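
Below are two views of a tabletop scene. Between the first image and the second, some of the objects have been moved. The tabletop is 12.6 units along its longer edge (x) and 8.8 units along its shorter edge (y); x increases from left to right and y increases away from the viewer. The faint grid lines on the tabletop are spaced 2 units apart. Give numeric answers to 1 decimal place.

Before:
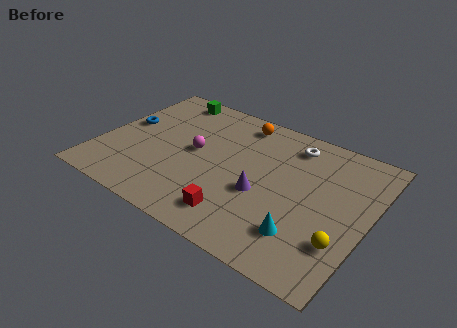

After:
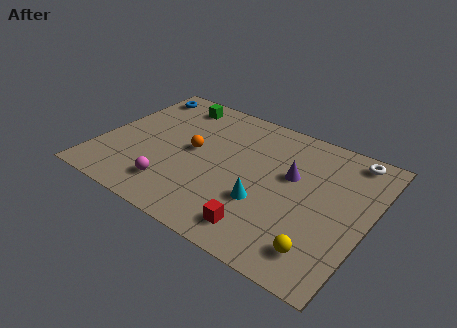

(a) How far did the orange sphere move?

3.4

From (6.0, 7.6) to (4.3, 4.6), the orange sphere covered √(1.7² + 3.0²) ≈ 3.4 units.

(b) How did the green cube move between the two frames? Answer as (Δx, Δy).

(0.4, -0.3)

From the two frames, the green cube sits at roughly (2.4, 7.8) before and (2.8, 7.5) after.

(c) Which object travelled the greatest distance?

the orange sphere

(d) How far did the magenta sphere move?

2.8

From (4.4, 4.6) to (3.9, 1.8), the magenta sphere covered √(0.5² + 2.8²) ≈ 2.8 units.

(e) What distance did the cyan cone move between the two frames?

2.2

From (10.0, 2.1) to (8.0, 3.0), the cyan cone covered √(2.0² + 0.9²) ≈ 2.2 units.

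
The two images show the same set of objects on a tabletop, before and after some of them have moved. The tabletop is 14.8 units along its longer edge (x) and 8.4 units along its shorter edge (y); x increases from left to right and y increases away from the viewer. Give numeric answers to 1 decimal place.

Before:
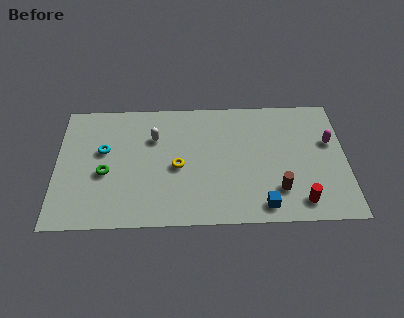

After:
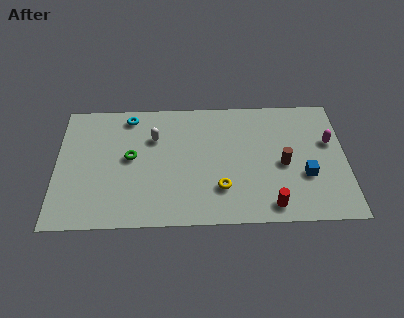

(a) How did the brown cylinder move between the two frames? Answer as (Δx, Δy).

(0.3, 1.7)

The brown cylinder started near (11.3, 2.1) and ended near (11.6, 3.8).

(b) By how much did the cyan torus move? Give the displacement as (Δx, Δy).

(1.3, 2.3)

The cyan torus started near (2.4, 5.0) and ended near (3.7, 7.3).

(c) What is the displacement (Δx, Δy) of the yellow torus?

(2.2, -1.5)

From the two frames, the yellow torus sits at roughly (6.2, 3.8) before and (8.4, 2.3) after.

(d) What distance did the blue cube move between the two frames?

2.9

The blue cube moved from about (10.5, 1.1) to (12.7, 3.0), a distance of √(2.2² + 1.9²) ≈ 2.9.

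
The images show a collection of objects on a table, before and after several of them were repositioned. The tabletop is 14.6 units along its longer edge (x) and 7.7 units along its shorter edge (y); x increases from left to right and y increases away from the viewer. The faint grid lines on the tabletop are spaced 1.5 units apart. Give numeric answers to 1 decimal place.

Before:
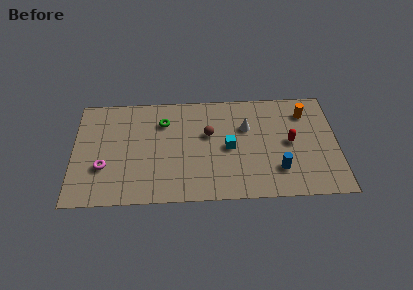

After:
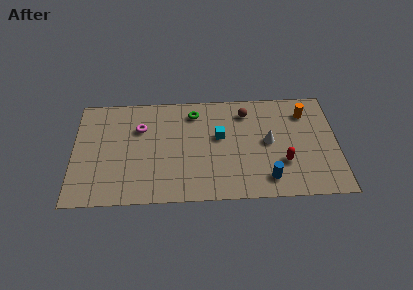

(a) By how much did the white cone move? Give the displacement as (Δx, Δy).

(1.2, -1.1)

The white cone started near (9.6, 5.1) and ended near (10.8, 4.0).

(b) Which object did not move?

the orange cylinder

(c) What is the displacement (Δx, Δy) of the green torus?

(1.7, 0.6)

The green torus started near (5.0, 5.7) and ended near (6.7, 6.3).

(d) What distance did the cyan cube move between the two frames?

0.9

The cyan cube was near (8.6, 3.7) before and (8.1, 4.5) after, so it travelled √(0.5² + 0.8²) ≈ 0.9 units.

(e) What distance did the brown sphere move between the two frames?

2.6

From (7.5, 4.7) to (9.6, 6.2), the brown sphere covered √(2.1² + 1.5²) ≈ 2.6 units.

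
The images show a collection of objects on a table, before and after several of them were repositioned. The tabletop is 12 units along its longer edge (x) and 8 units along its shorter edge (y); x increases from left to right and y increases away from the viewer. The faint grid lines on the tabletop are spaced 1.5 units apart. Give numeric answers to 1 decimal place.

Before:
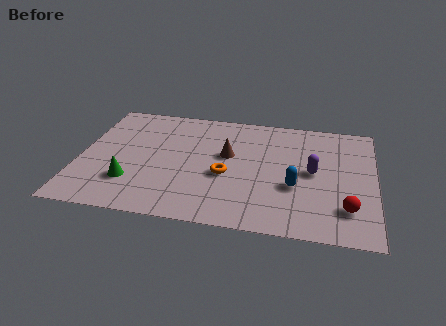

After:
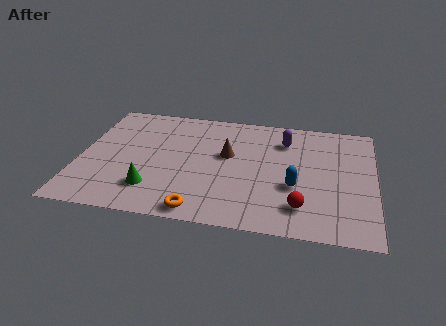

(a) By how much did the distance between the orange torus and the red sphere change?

-1.0

The distance was about 5.1 in the first image and 4.1 in the second, so they moved 1.0 units closer together.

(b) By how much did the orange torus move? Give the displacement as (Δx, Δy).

(-0.9, -2.5)

The orange torus started near (6.0, 3.3) and ended near (5.1, 0.8).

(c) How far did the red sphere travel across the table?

1.8

The red sphere moved from about (10.9, 1.9) to (9.1, 1.7), a distance of √(1.8² + 0.2²) ≈ 1.8.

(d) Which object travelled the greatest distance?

the orange torus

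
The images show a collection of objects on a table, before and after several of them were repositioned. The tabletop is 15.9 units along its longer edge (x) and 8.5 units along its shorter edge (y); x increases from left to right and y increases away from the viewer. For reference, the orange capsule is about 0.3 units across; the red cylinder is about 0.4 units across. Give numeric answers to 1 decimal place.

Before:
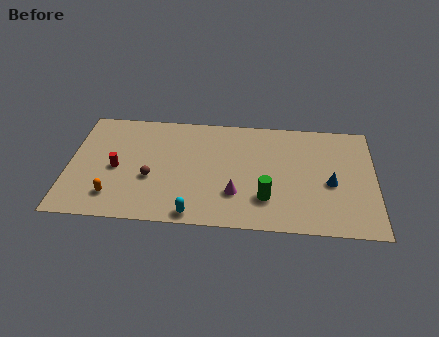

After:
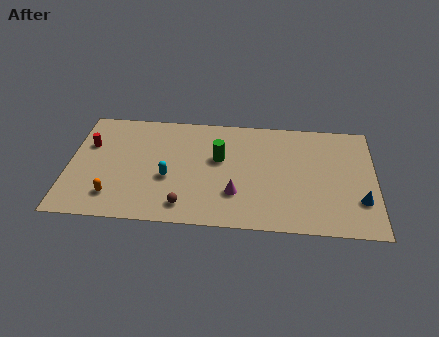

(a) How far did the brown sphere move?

2.6

From (4.3, 3.3) to (6.1, 1.4), the brown sphere covered √(1.8² + 1.9²) ≈ 2.6 units.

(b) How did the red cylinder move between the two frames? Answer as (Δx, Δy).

(-1.5, 1.7)

The red cylinder started near (2.5, 3.9) and ended near (1.0, 5.6).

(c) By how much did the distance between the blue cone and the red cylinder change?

+3.3

They were about 11.1 units apart before and 14.4 after — 3.3 units further apart.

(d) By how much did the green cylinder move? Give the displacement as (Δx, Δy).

(-2.5, 2.8)

From the two frames, the green cylinder sits at roughly (10.3, 2.3) before and (7.8, 5.1) after.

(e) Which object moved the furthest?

the green cylinder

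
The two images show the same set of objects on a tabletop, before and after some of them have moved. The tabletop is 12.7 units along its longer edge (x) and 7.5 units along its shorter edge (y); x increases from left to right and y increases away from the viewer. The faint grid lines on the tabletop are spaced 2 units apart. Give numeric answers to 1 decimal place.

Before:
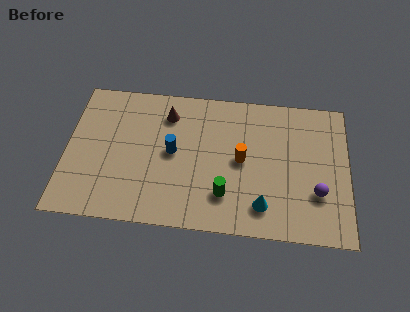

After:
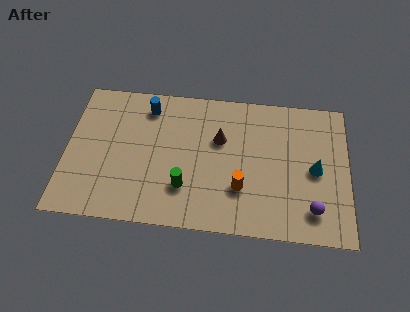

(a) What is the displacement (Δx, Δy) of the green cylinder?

(-1.8, 0.2)

The green cylinder was at about (7.2, 1.9) and moved to about (5.4, 2.1).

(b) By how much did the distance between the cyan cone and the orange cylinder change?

+1.0

They were about 2.5 units apart before and 3.5 after — 1.0 units further apart.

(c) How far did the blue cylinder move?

2.6

The blue cylinder was near (4.8, 3.9) before and (3.6, 6.2) after, so it travelled √(1.2² + 2.3²) ≈ 2.6 units.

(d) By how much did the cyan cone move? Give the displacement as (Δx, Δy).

(2.3, 2.1)

The cyan cone started near (8.9, 1.5) and ended near (11.2, 3.6).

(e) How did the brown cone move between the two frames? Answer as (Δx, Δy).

(2.4, -1.1)

From the two frames, the brown cone sits at roughly (4.5, 5.9) before and (6.9, 4.8) after.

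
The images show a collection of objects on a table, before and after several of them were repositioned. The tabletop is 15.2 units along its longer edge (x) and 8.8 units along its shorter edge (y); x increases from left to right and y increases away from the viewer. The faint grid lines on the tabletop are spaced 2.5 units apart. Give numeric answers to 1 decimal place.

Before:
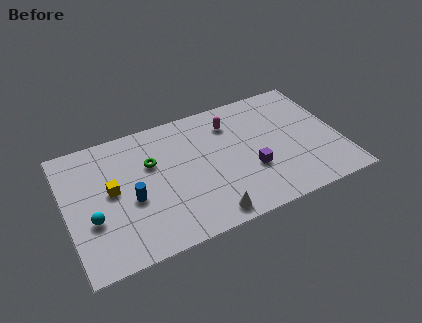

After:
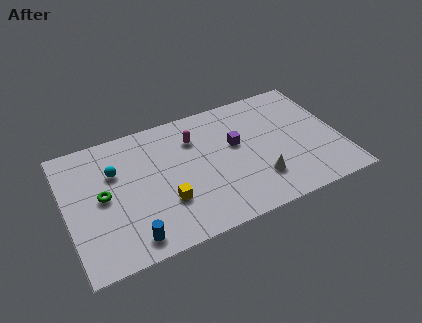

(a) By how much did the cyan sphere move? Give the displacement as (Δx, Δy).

(1.5, 2.7)

The cyan sphere was at about (1.3, 3.2) and moved to about (2.8, 5.9).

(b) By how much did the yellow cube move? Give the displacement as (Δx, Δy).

(2.8, -1.9)

The yellow cube started near (2.5, 4.7) and ended near (5.3, 2.8).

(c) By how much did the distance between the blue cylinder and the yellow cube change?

+1.2

They were about 1.4 units apart before and 2.6 after — 1.2 units further apart.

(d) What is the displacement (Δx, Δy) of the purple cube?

(-0.6, 2.1)

The purple cube was at about (10.1, 3.1) and moved to about (9.5, 5.2).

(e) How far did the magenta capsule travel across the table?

2.1

The magenta capsule was near (9.4, 6.8) before and (7.3, 6.5) after, so it travelled √(2.1² + 0.3²) ≈ 2.1 units.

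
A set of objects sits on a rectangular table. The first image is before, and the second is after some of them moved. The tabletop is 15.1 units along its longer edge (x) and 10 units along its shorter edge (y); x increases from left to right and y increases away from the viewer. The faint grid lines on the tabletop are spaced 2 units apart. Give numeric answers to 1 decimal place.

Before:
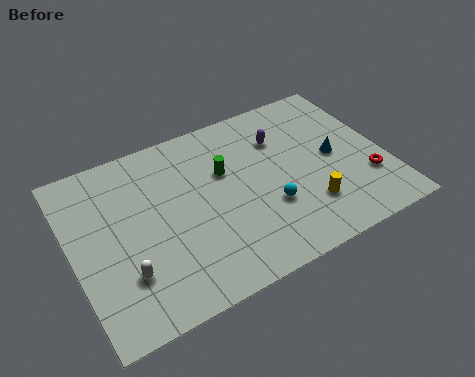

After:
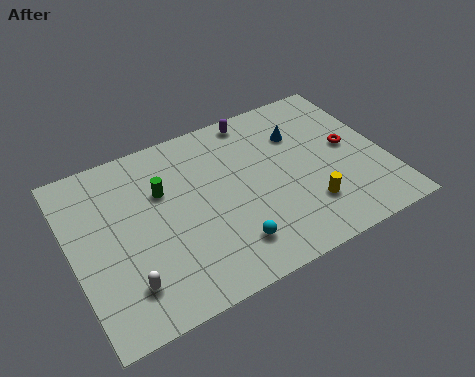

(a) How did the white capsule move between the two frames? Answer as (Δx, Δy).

(0.0, -0.6)

From the two frames, the white capsule sits at roughly (2.2, 2.8) before and (2.2, 2.2) after.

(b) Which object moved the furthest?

the green cylinder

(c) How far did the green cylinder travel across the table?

3.0

From (7.5, 6.4) to (4.5, 6.6), the green cylinder covered √(3.0² + 0.2²) ≈ 3.0 units.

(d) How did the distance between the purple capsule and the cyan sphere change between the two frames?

+3.3

The distance was about 4.0 in the first image and 7.3 in the second, so they moved 3.3 units further apart.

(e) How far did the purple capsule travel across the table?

2.1

From (10.4, 7.2) to (9.4, 9.0), the purple capsule covered √(1.0² + 1.8²) ≈ 2.1 units.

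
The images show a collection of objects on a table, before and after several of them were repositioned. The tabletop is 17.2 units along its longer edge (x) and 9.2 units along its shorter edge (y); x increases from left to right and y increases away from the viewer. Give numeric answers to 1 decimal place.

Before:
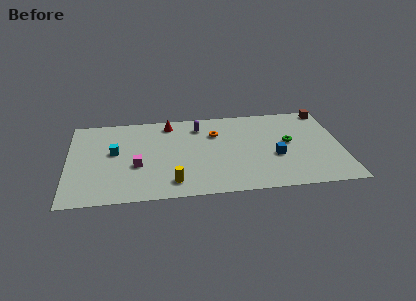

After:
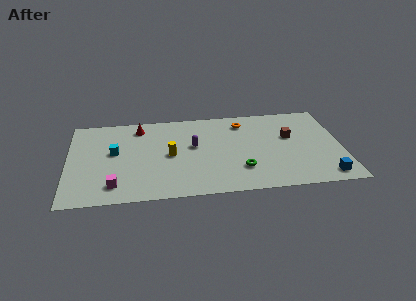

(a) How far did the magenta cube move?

2.4

From (4.3, 3.6) to (2.9, 1.7), the magenta cube covered √(1.4² + 1.9²) ≈ 2.4 units.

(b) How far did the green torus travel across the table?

4.0

The green torus was near (13.9, 5.0) before and (10.8, 2.5) after, so it travelled √(3.1² + 2.5²) ≈ 4.0 units.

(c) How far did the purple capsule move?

2.1

The purple capsule was near (8.3, 7.4) before and (7.9, 5.3) after, so it travelled √(0.4² + 2.1²) ≈ 2.1 units.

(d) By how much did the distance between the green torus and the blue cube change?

+3.7

Before: roughly 1.7 units apart; after: 5.4. That's 3.7 units further apart.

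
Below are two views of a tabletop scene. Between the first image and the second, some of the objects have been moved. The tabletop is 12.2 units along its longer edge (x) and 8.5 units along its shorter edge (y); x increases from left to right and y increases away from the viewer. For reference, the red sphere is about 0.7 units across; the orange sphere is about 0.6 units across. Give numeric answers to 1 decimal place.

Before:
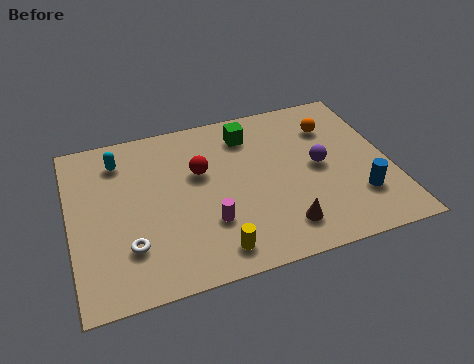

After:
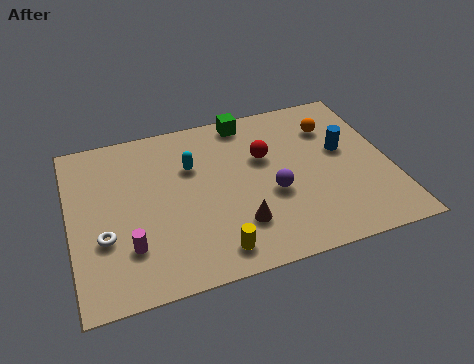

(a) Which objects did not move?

the orange sphere and the yellow cylinder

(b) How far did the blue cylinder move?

2.6

From (10.8, 2.3) to (10.5, 4.9), the blue cylinder covered √(0.3² + 2.6²) ≈ 2.6 units.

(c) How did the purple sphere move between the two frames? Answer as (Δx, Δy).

(-1.9, -0.9)

The purple sphere started near (9.5, 4.3) and ended near (7.6, 3.4).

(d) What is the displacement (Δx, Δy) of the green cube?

(0.0, 0.8)

The green cube started near (7.0, 6.8) and ended near (7.0, 7.6).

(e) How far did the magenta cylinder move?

3.0

The magenta cylinder moved from about (5.1, 2.6) to (2.1, 2.3), a distance of √(3.0² + 0.3²) ≈ 3.0.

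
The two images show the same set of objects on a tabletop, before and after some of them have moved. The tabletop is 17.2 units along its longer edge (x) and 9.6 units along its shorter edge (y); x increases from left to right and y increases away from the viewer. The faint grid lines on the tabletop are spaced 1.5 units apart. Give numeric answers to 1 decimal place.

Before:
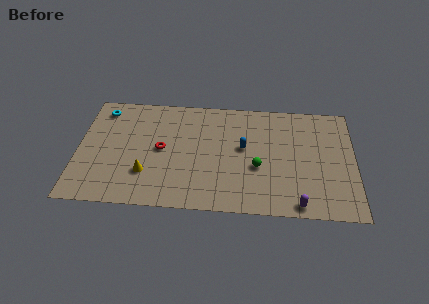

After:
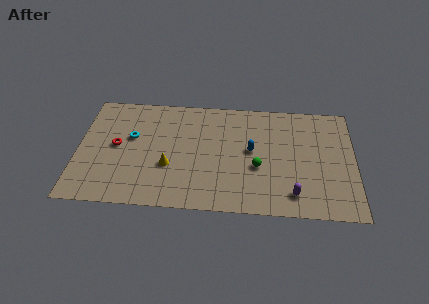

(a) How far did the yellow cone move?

1.6

The yellow cone was near (4.3, 2.8) before and (5.7, 3.5) after, so it travelled √(1.4² + 0.7²) ≈ 1.6 units.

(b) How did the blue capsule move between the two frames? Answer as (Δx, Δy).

(0.5, -0.2)

The blue capsule started near (10.3, 5.4) and ended near (10.8, 5.2).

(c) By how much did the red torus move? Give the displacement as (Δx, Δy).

(-2.8, 0.1)

From the two frames, the red torus sits at roughly (5.2, 4.9) before and (2.4, 5.0) after.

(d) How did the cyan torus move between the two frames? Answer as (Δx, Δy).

(1.9, -2.3)

The cyan torus started near (1.4, 8.1) and ended near (3.3, 5.8).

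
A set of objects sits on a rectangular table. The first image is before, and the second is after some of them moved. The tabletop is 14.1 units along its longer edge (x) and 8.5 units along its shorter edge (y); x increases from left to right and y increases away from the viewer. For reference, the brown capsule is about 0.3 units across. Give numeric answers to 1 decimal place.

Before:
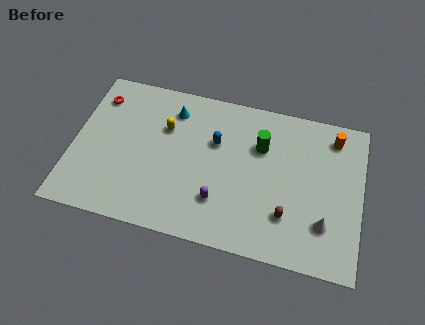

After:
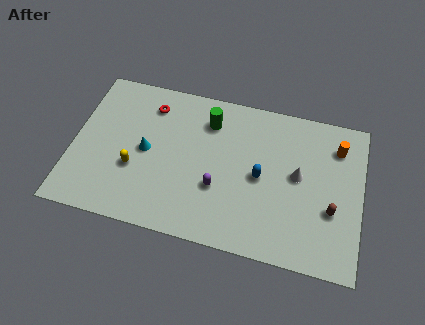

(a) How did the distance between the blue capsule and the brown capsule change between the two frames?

-1.3

They were about 4.9 units apart before and 3.6 after — 1.3 units closer together.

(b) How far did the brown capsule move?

2.2

From (10.6, 2.3) to (12.7, 3.1), the brown capsule covered √(2.1² + 0.8²) ≈ 2.2 units.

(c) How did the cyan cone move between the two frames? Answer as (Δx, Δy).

(-1.1, -2.6)

The cyan cone started near (4.7, 6.8) and ended near (3.6, 4.2).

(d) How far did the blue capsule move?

2.7

From (6.9, 5.5) to (9.2, 4.1), the blue capsule covered √(2.3² + 1.4²) ≈ 2.7 units.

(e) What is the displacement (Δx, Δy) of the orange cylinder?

(0.2, -0.5)

The orange cylinder started near (12.6, 7.1) and ended near (12.8, 6.6).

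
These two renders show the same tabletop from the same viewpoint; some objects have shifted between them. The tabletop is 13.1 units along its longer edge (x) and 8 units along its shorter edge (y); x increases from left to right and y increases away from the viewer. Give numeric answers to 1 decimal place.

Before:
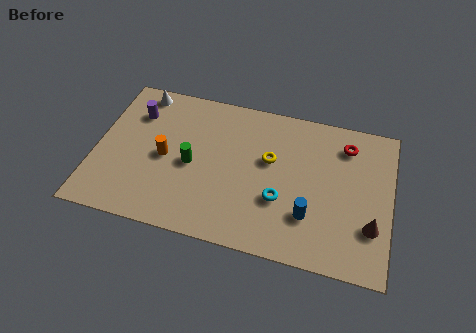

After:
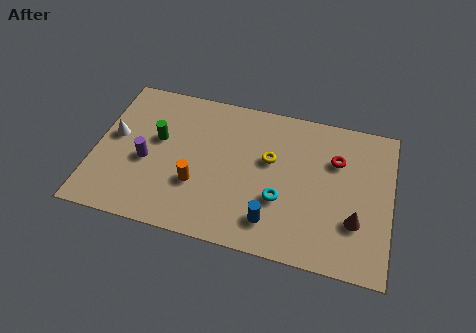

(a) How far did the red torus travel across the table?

1.0

The red torus moved from about (11.0, 6.4) to (10.6, 5.5), a distance of √(0.4² + 0.9²) ≈ 1.0.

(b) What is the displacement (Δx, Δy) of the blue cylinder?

(-1.6, -0.7)

The blue cylinder was at about (9.6, 2.3) and moved to about (8.0, 1.6).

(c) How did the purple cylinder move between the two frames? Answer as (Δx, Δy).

(0.7, -2.5)

The purple cylinder was at about (1.6, 5.9) and moved to about (2.3, 3.4).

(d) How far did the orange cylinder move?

1.9

The orange cylinder moved from about (3.1, 3.8) to (4.6, 2.7), a distance of √(1.5² + 1.1²) ≈ 1.9.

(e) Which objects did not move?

the yellow torus and the cyan torus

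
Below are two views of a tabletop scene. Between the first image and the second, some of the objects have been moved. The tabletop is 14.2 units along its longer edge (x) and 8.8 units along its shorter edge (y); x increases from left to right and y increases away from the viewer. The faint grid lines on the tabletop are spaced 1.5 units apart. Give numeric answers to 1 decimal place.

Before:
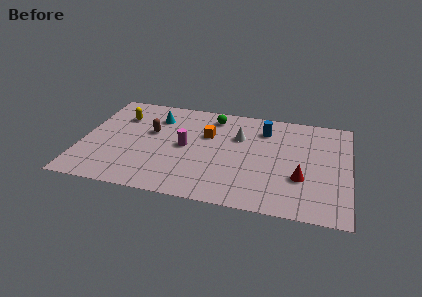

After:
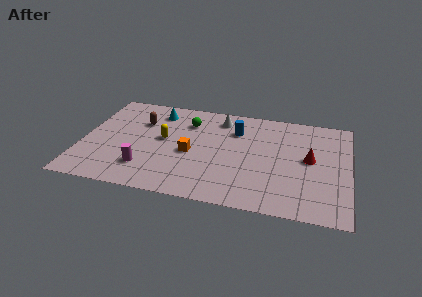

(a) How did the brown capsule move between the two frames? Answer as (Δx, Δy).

(-0.6, 0.8)

The brown capsule was at about (3.6, 5.3) and moved to about (3.0, 6.1).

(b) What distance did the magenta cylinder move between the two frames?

3.0

The magenta cylinder was near (5.5, 4.4) before and (3.5, 2.1) after, so it travelled √(2.0² + 2.3²) ≈ 3.0 units.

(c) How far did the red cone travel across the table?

1.7

The red cone moved from about (11.7, 3.0) to (12.1, 4.7), a distance of √(0.4² + 1.7²) ≈ 1.7.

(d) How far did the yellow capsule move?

2.9

From (1.9, 6.4) to (4.3, 4.8), the yellow capsule covered √(2.4² + 1.6²) ≈ 2.9 units.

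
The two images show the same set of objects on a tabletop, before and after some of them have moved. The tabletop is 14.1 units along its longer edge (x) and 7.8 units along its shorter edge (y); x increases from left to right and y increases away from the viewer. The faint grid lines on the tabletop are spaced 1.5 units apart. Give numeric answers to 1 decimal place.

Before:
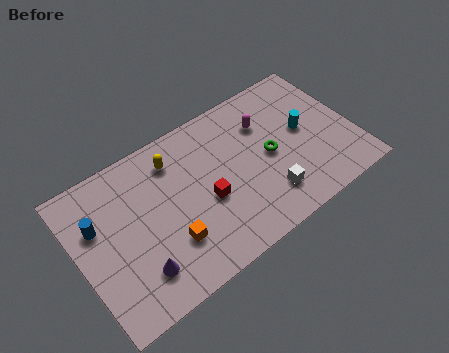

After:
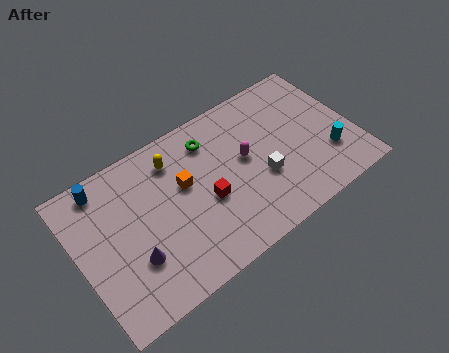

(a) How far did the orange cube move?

2.7

From (4.3, 2.3) to (5.5, 4.7), the orange cube covered √(1.2² + 2.4²) ≈ 2.7 units.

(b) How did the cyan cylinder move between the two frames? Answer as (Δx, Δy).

(0.9, -1.9)

From the two frames, the cyan cylinder sits at roughly (11.7, 4.2) before and (12.6, 2.3) after.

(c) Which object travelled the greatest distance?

the green torus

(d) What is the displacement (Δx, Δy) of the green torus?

(-2.7, 2.4)

The green torus was at about (9.8, 3.8) and moved to about (7.1, 6.2).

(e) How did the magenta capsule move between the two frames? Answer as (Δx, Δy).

(-1.3, -1.3)

The magenta capsule started near (9.9, 5.6) and ended near (8.6, 4.3).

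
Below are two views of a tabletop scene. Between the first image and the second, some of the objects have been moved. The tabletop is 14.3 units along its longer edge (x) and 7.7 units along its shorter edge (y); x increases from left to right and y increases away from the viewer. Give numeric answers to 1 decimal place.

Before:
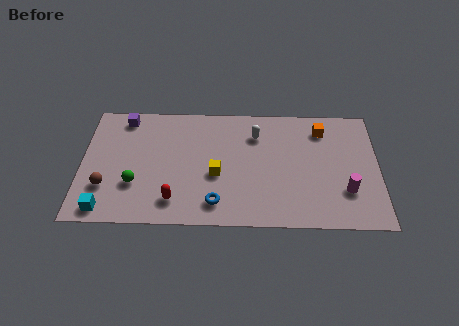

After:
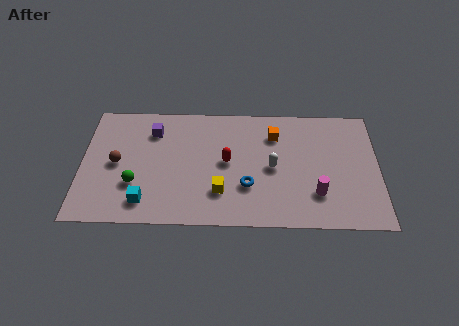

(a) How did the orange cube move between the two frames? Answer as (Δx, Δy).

(-2.3, -0.4)

From the two frames, the orange cube sits at roughly (11.6, 6.2) before and (9.3, 5.8) after.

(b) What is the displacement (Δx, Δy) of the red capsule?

(2.5, 2.5)

The red capsule started near (4.5, 1.5) and ended near (7.0, 4.0).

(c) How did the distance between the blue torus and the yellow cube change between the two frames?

-0.4

Before: roughly 1.8 units apart; after: 1.4. That's 0.4 units closer together.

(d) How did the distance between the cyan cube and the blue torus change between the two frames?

-0.3

The distance was about 5.3 in the first image and 5.0 in the second, so they moved 0.3 units closer together.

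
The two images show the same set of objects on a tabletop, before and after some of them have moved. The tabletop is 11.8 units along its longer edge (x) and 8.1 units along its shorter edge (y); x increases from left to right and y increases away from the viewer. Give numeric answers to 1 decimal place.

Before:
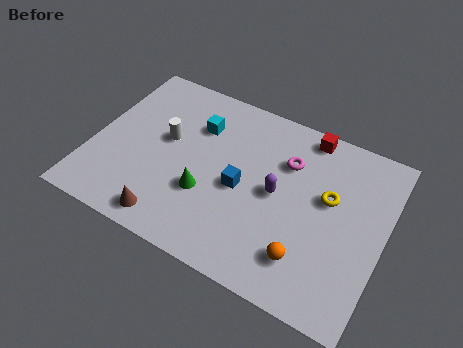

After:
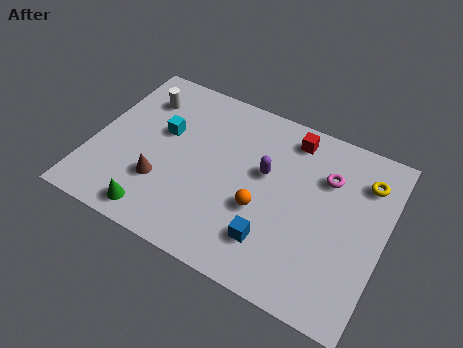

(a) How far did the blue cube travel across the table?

2.3

From (6.1, 3.7) to (7.6, 1.9), the blue cube covered √(1.5² + 1.8²) ≈ 2.3 units.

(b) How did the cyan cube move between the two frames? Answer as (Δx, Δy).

(-1.3, -0.9)

From the two frames, the cyan cube sits at roughly (4.0, 5.8) before and (2.7, 4.9) after.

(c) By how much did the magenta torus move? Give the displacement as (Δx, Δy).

(1.6, 0.0)

The magenta torus was at about (7.7, 5.7) and moved to about (9.3, 5.7).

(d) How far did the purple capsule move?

0.9

The purple capsule moved from about (7.5, 4.1) to (6.9, 4.8), a distance of √(0.6² + 0.7²) ≈ 0.9.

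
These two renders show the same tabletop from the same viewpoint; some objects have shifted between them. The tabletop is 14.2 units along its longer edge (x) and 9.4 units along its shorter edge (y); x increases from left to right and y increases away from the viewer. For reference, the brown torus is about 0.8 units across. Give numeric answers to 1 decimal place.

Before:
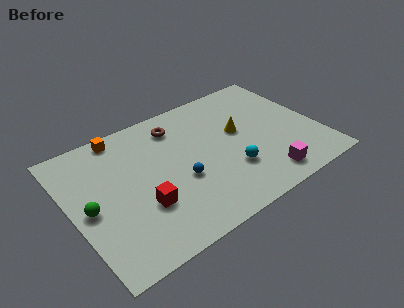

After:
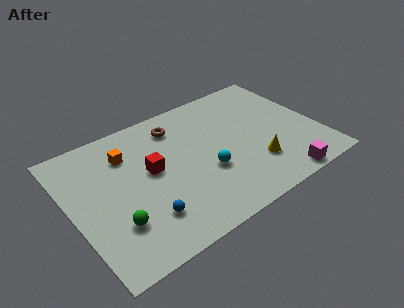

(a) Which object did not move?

the brown torus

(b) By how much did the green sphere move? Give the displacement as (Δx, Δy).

(1.2, -1.7)

The green sphere was at about (0.9, 4.4) and moved to about (2.1, 2.7).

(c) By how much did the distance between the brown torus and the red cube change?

-2.2

Before: roughly 5.3 units apart; after: 3.1. That's 2.2 units closer together.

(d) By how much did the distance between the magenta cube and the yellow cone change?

-2.0

They were about 4.1 units apart before and 2.1 after — 2.0 units closer together.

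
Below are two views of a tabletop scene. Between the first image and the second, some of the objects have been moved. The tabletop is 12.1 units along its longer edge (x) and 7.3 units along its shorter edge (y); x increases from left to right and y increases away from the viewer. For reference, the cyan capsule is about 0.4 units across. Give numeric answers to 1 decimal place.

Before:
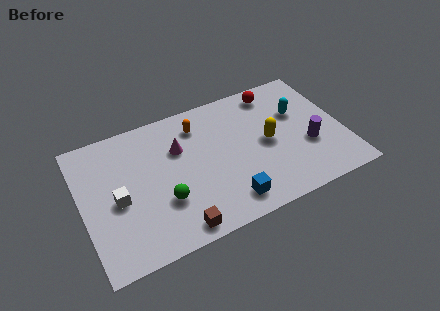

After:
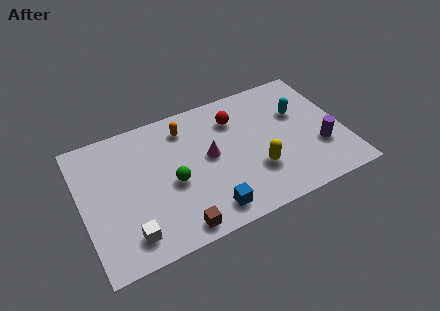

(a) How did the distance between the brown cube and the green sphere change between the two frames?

+0.8

The distance was about 1.6 in the first image and 2.4 in the second, so they moved 0.8 units further apart.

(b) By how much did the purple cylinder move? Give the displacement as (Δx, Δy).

(0.5, -0.3)

The purple cylinder was at about (10.4, 2.7) and moved to about (10.9, 2.4).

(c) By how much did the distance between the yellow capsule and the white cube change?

-0.9

They were about 7.0 units apart before and 6.1 after — 0.9 units closer together.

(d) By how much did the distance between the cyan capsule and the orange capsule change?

+0.6

They were about 4.7 units apart before and 5.3 after — 0.6 units further apart.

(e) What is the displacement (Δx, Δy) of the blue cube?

(-0.9, -0.1)

The blue cube was at about (6.4, 1.2) and moved to about (5.5, 1.1).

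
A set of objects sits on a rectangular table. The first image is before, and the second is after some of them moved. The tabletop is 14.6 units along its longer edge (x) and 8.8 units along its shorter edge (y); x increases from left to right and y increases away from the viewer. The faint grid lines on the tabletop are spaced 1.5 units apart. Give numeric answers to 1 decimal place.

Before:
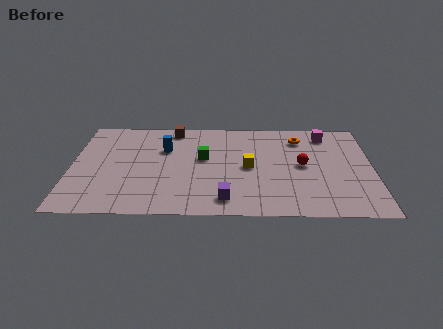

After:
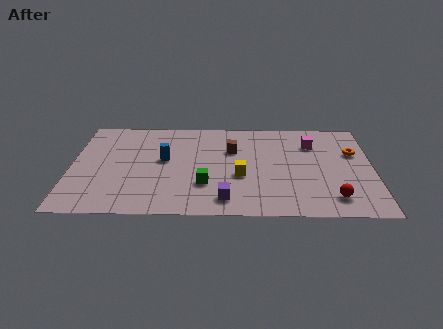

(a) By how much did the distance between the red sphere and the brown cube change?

-0.7

They were about 7.1 units apart before and 6.4 after — 0.7 units closer together.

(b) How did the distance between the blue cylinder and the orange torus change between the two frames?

+2.5

Before: roughly 6.7 units apart; after: 9.2. That's 2.5 units further apart.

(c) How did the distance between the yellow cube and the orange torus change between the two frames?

+2.2

They were about 3.7 units apart before and 5.9 after — 2.2 units further apart.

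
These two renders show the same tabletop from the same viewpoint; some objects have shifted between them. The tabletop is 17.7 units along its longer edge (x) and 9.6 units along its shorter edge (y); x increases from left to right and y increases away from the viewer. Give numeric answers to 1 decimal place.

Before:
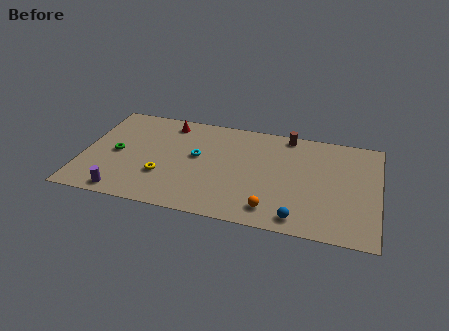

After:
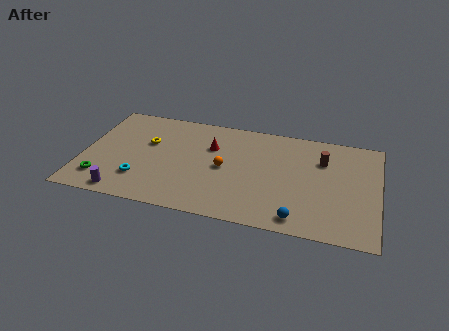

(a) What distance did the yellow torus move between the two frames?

3.1

The yellow torus was near (4.9, 3.1) before and (3.8, 6.0) after, so it travelled √(1.1² + 2.9²) ≈ 3.1 units.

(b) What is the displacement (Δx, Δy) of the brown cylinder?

(2.2, -1.9)

The brown cylinder started near (12.1, 8.7) and ended near (14.3, 6.8).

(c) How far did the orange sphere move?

4.3

The orange sphere was near (11.5, 1.6) before and (8.5, 4.7) after, so it travelled √(3.0² + 3.1²) ≈ 4.3 units.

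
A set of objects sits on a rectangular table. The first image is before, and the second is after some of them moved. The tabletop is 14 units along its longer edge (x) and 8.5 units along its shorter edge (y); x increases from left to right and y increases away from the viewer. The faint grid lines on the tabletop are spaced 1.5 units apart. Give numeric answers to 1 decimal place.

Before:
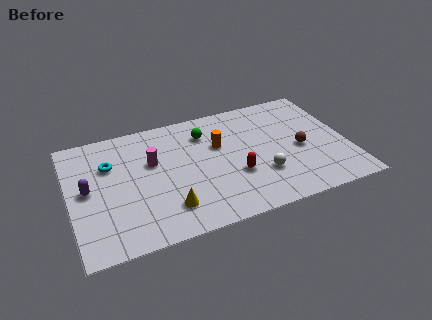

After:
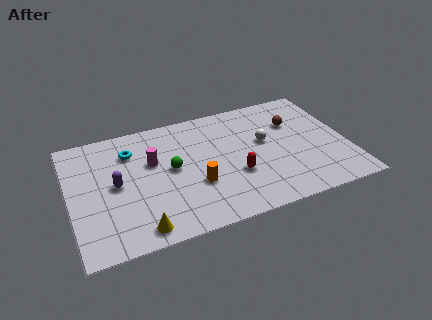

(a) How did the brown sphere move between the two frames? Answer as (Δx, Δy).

(-0.1, 2.0)

The brown sphere started near (11.6, 3.8) and ended near (11.5, 5.8).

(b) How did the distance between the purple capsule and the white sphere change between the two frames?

-1.2

Before: roughly 8.8 units apart; after: 7.6. That's 1.2 units closer together.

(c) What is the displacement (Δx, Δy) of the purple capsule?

(1.4, -0.1)

From the two frames, the purple capsule sits at roughly (0.9, 4.4) before and (2.3, 4.3) after.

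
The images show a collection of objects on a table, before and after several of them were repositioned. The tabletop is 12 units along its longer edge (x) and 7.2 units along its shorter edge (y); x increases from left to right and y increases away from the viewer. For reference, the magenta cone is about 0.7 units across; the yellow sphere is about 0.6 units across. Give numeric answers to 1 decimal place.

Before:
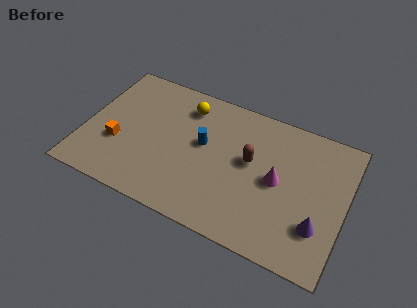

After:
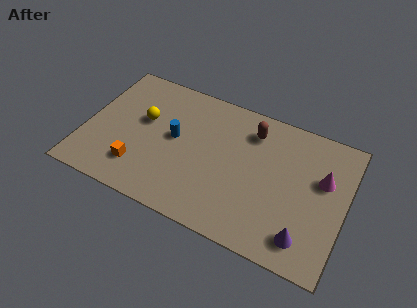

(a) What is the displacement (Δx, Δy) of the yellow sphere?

(-1.8, -1.5)

The yellow sphere started near (4.4, 5.8) and ended near (2.6, 4.3).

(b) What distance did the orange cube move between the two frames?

1.4

From (1.6, 2.6) to (2.7, 1.7), the orange cube covered √(1.1² + 0.9²) ≈ 1.4 units.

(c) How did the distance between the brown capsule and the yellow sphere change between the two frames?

+1.5

The distance was about 3.6 in the first image and 5.1 in the second, so they moved 1.5 units further apart.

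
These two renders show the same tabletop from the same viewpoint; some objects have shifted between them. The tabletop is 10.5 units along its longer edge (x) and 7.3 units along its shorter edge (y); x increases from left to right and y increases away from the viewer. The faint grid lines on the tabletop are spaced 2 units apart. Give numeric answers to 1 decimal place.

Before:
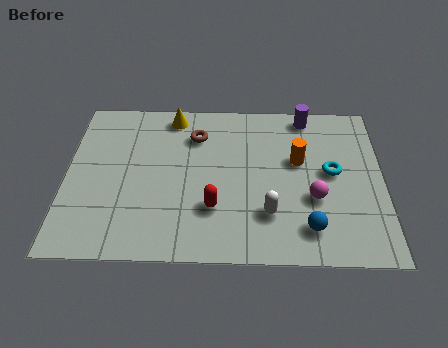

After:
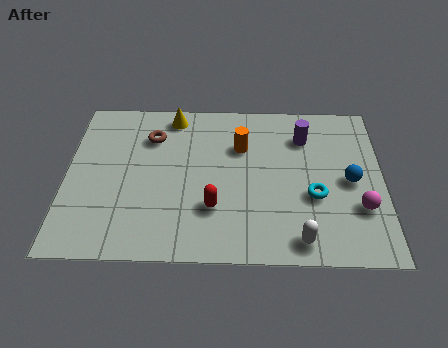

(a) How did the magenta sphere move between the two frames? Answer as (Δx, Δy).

(1.5, -0.4)

The magenta sphere started near (8.2, 2.7) and ended near (9.7, 2.3).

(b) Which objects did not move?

the yellow cone and the red capsule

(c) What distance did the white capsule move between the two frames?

1.5

The white capsule was near (6.7, 2.0) before and (7.7, 0.9) after, so it travelled √(1.0² + 1.1²) ≈ 1.5 units.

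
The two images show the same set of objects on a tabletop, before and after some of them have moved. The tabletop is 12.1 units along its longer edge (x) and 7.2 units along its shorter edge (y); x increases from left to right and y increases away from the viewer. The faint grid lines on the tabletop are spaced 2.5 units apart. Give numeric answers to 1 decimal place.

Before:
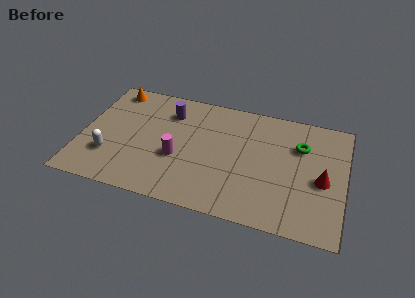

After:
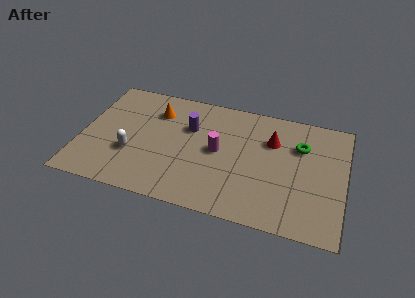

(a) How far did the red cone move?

3.0

The red cone was near (11.1, 3.2) before and (8.7, 5.0) after, so it travelled √(2.4² + 1.8²) ≈ 3.0 units.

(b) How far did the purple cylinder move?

1.2

From (3.9, 5.5) to (4.9, 4.8), the purple cylinder covered √(1.0² + 0.7²) ≈ 1.2 units.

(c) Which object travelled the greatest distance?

the red cone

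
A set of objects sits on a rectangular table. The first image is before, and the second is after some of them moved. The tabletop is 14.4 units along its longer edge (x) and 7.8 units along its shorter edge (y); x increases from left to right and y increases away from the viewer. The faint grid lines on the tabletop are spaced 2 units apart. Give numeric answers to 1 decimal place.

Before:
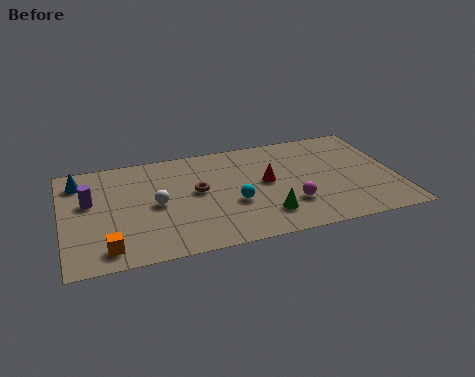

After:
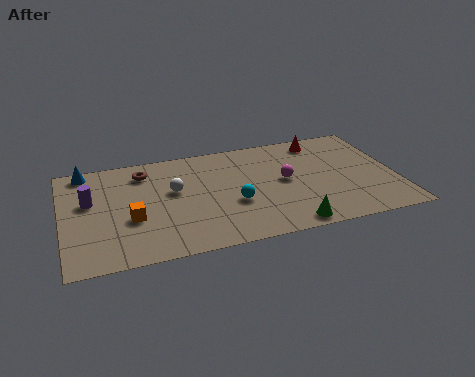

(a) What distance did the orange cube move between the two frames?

2.1

From (1.8, 1.2) to (2.9, 3.0), the orange cube covered √(1.1² + 1.8²) ≈ 2.1 units.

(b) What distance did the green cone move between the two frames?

1.3

The green cone was near (8.6, 1.8) before and (9.5, 0.8) after, so it travelled √(0.9² + 1.0²) ≈ 1.3 units.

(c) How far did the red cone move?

3.6

The red cone was near (8.8, 4.2) before and (11.4, 6.7) after, so it travelled √(2.6² + 2.5²) ≈ 3.6 units.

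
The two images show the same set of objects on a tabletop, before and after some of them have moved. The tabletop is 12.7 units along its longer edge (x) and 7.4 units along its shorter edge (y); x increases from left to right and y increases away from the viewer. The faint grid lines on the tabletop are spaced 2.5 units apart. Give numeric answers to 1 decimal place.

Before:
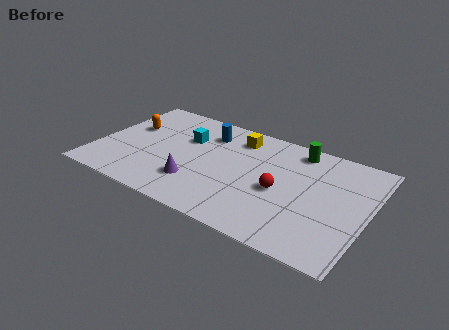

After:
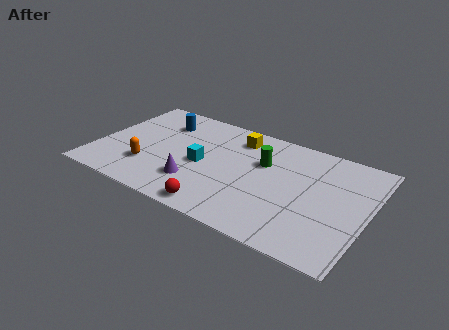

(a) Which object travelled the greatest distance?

the red sphere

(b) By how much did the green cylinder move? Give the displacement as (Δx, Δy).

(-1.4, -1.6)

The green cylinder started near (9.1, 6.4) and ended near (7.7, 4.8).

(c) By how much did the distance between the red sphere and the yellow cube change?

+1.6

Before: roughly 3.6 units apart; after: 5.2. That's 1.6 units further apart.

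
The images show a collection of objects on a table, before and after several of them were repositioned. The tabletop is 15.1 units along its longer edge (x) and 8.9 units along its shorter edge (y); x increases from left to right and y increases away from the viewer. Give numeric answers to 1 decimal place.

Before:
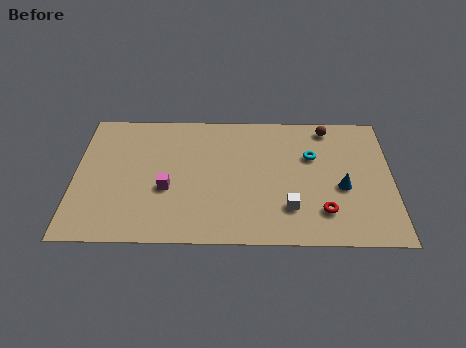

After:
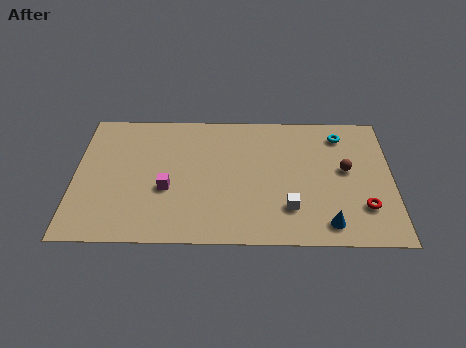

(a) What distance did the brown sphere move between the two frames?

3.0

From (12.1, 7.8) to (12.9, 4.9), the brown sphere covered √(0.8² + 2.9²) ≈ 3.0 units.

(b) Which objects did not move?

the white cube and the magenta cube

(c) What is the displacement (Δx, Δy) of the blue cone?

(-0.7, -2.4)

The blue cone started near (12.7, 3.7) and ended near (12.0, 1.3).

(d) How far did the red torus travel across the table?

1.9

The red torus was near (11.8, 2.1) before and (13.7, 2.4) after, so it travelled √(1.9² + 0.3²) ≈ 1.9 units.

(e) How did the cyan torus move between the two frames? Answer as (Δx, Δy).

(1.4, 1.5)

From the two frames, the cyan torus sits at roughly (11.3, 5.8) before and (12.7, 7.3) after.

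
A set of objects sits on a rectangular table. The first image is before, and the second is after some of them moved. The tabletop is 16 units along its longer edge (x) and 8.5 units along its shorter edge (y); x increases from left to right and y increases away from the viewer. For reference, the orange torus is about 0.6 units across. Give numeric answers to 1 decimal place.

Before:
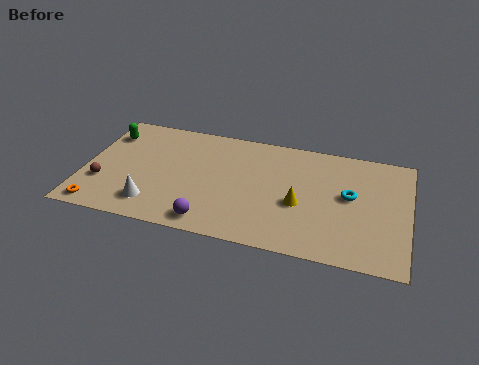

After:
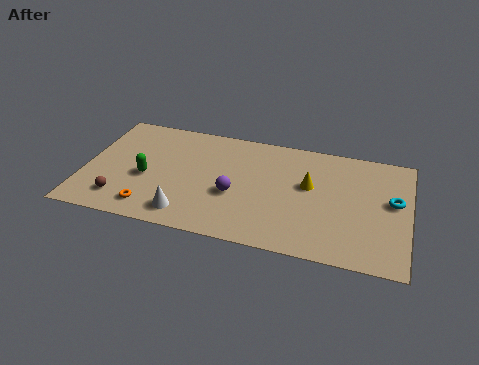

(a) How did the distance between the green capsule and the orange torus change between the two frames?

-3.4

Before: roughly 5.6 units apart; after: 2.2. That's 3.4 units closer together.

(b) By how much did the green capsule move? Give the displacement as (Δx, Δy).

(2.2, -2.9)

The green capsule started near (0.9, 6.5) and ended near (3.1, 3.6).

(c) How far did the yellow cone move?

1.6

The yellow cone was near (10.7, 3.5) before and (11.1, 5.0) after, so it travelled √(0.4² + 1.5²) ≈ 1.6 units.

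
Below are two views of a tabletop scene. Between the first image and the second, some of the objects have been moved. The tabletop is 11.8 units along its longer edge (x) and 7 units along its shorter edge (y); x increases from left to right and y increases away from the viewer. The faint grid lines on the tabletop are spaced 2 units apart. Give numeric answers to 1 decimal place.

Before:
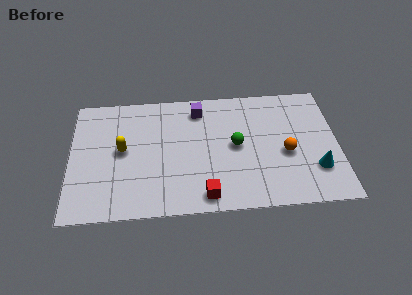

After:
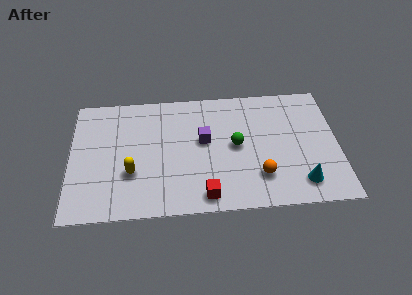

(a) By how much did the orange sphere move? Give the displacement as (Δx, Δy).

(-1.2, -1.2)

From the two frames, the orange sphere sits at roughly (9.5, 3.0) before and (8.3, 1.8) after.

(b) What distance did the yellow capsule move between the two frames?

1.4

The yellow capsule moved from about (2.3, 3.7) to (2.7, 2.4), a distance of √(0.4² + 1.3²) ≈ 1.4.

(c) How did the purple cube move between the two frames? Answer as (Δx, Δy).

(0.2, -1.8)

The purple cube was at about (5.7, 5.8) and moved to about (5.9, 4.0).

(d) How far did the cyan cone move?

1.0

From (10.8, 2.0) to (10.1, 1.3), the cyan cone covered √(0.7² + 0.7²) ≈ 1.0 units.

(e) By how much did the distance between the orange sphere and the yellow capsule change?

-1.6

The distance was about 7.2 in the first image and 5.6 in the second, so they moved 1.6 units closer together.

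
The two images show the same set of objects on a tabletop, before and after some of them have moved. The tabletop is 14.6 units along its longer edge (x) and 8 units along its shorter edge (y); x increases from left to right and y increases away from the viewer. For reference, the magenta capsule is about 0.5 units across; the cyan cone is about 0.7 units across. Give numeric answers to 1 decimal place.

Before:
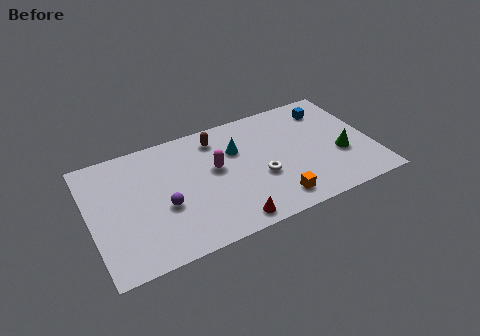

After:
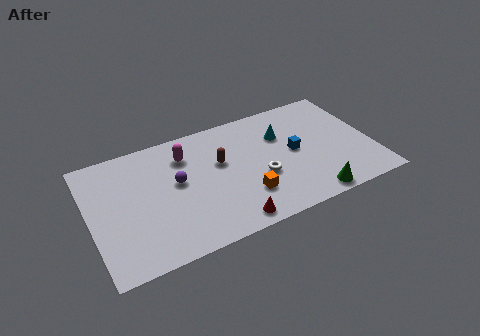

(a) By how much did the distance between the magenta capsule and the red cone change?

+1.8

Before: roughly 3.7 units apart; after: 5.5. That's 1.8 units further apart.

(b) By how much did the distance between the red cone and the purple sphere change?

+0.4

Before: roughly 3.9 units apart; after: 4.3. That's 0.4 units further apart.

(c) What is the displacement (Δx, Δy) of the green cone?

(-1.9, -2.2)

The green cone was at about (12.9, 3.0) and moved to about (11.0, 0.8).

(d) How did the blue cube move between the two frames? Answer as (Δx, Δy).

(-2.1, -2.3)

From the two frames, the blue cube sits at roughly (12.7, 6.4) before and (10.6, 4.1) after.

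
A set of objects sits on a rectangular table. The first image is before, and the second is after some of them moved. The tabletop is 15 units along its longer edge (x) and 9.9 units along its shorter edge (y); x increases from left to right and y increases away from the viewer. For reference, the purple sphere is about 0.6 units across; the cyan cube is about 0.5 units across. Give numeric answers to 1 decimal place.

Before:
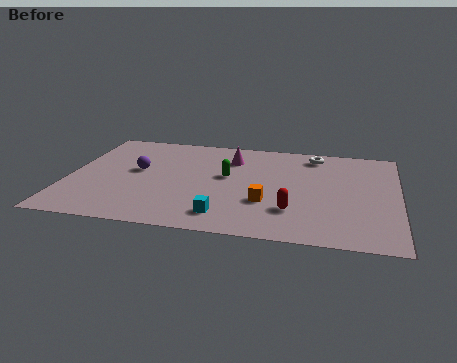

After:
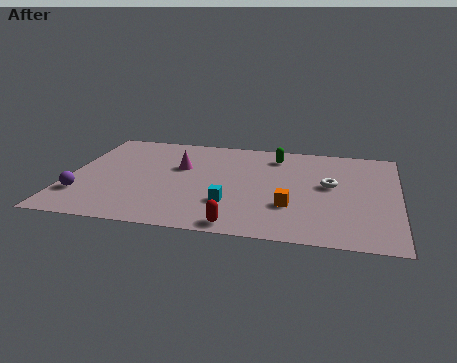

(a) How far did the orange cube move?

1.1

The orange cube was near (9.1, 3.3) before and (10.2, 3.1) after, so it travelled √(1.1² + 0.2²) ≈ 1.1 units.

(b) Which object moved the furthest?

the purple sphere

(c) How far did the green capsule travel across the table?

3.3

The green capsule moved from about (7.2, 5.6) to (9.3, 8.1), a distance of √(2.1² + 2.5²) ≈ 3.3.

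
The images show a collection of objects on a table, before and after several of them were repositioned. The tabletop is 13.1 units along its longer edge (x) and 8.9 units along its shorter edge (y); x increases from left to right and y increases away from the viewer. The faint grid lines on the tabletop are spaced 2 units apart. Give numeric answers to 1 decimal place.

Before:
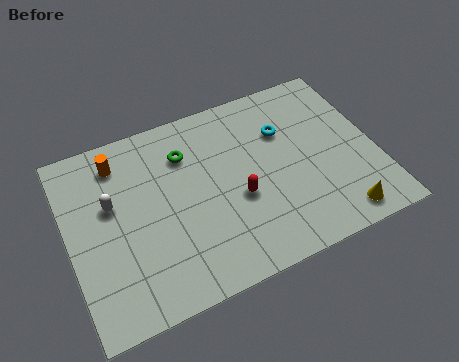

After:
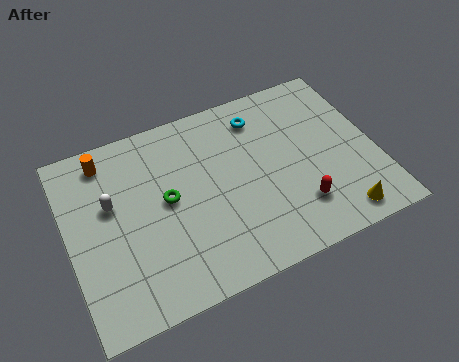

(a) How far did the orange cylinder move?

0.6

The orange cylinder was near (2.4, 7.3) before and (1.9, 7.6) after, so it travelled √(0.5² + 0.3²) ≈ 0.6 units.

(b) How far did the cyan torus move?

1.4

From (9.4, 6.1) to (8.5, 7.2), the cyan torus covered √(0.9² + 1.1²) ≈ 1.4 units.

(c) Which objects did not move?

the yellow cone and the white capsule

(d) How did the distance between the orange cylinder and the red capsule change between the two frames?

+3.3

The distance was about 6.0 in the first image and 9.3 in the second, so they moved 3.3 units further apart.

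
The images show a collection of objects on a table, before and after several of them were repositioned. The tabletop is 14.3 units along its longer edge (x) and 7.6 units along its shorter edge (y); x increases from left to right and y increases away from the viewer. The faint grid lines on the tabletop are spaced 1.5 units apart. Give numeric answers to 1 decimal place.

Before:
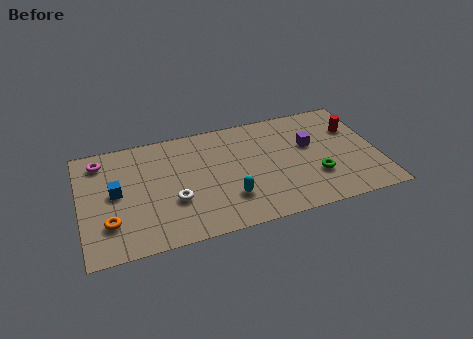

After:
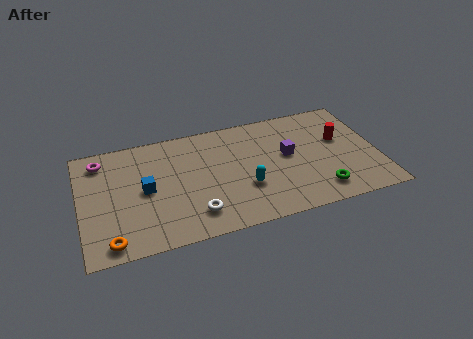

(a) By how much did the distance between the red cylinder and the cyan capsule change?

-1.8

Before: roughly 7.0 units apart; after: 5.2. That's 1.8 units closer together.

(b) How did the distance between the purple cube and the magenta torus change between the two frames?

-1.0

Before: roughly 10.1 units apart; after: 9.1. That's 1.0 units closer together.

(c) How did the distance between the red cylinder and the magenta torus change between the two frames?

-0.6

The distance was about 12.2 in the first image and 11.6 in the second, so they moved 0.6 units closer together.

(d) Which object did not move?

the magenta torus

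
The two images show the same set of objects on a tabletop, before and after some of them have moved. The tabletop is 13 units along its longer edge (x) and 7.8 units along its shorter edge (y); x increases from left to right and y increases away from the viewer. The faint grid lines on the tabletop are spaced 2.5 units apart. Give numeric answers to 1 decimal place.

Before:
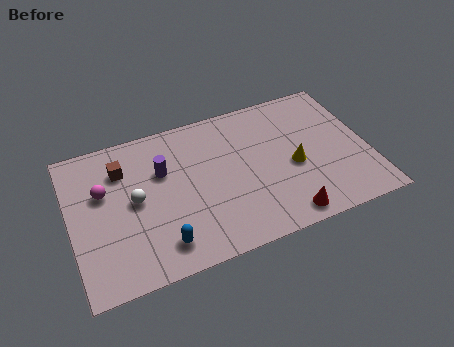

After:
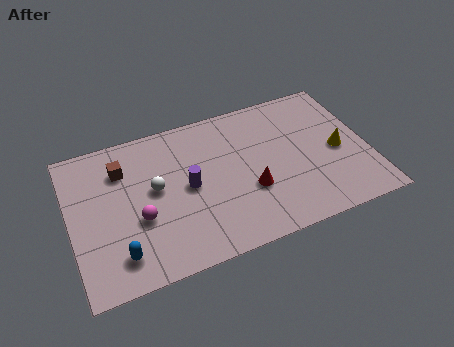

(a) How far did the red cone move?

2.3

From (9.0, 0.9) to (7.7, 2.8), the red cone covered √(1.3² + 1.9²) ≈ 2.3 units.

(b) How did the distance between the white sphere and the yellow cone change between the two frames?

+1.1

They were about 6.9 units apart before and 8.0 after — 1.1 units further apart.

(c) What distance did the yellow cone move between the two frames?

2.0

The yellow cone was near (9.7, 3.4) before and (11.7, 3.6) after, so it travelled √(2.0² + 0.2²) ≈ 2.0 units.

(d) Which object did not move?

the brown cube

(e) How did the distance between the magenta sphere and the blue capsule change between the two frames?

-2.3

Before: roughly 4.1 units apart; after: 1.8. That's 2.3 units closer together.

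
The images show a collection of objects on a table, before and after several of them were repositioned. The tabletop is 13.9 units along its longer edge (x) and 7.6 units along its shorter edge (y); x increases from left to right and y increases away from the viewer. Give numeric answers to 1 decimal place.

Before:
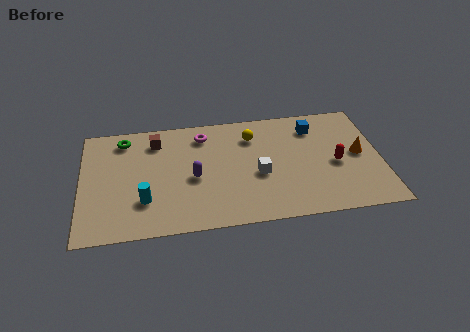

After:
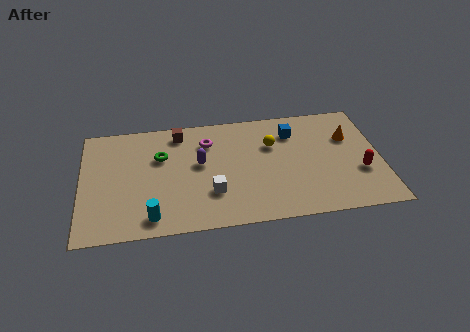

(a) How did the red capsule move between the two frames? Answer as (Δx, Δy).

(1.1, -0.7)

From the two frames, the red capsule sits at roughly (11.8, 3.4) before and (12.9, 2.7) after.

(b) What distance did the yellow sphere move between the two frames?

1.1

The yellow sphere was near (8.0, 5.8) before and (8.9, 5.1) after, so it travelled √(0.9² + 0.7²) ≈ 1.1 units.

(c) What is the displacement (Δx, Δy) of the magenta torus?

(0.2, -0.5)

From the two frames, the magenta torus sits at roughly (5.7, 6.2) before and (5.9, 5.7) after.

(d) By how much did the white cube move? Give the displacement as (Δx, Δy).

(-2.2, -0.9)

The white cube was at about (8.2, 3.2) and moved to about (6.0, 2.3).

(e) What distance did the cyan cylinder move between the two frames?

1.1

The cyan cylinder was near (2.9, 2.2) before and (3.2, 1.1) after, so it travelled √(0.3² + 1.1²) ≈ 1.1 units.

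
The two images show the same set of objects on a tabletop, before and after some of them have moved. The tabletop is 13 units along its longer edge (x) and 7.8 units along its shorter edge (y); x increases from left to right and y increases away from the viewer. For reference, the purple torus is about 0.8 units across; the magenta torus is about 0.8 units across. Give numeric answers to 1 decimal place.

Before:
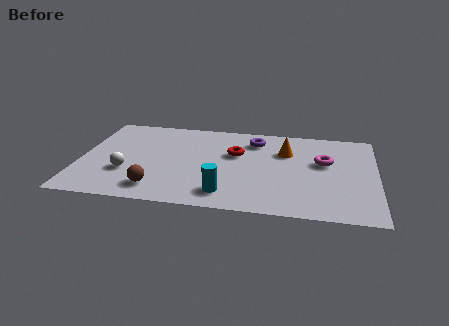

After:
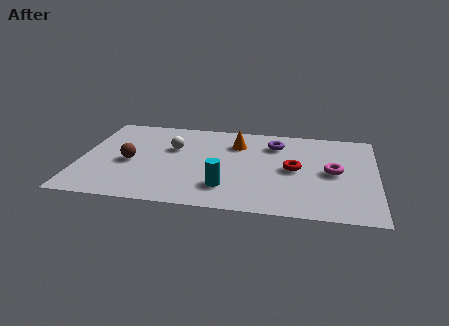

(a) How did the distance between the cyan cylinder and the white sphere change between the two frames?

-0.6

They were about 4.6 units apart before and 4.0 after — 0.6 units closer together.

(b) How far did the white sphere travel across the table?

3.1

From (2.1, 2.6) to (4.0, 5.0), the white sphere covered √(1.9² + 2.4²) ≈ 3.1 units.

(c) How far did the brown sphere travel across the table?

2.5

The brown sphere moved from about (3.5, 1.4) to (2.2, 3.5), a distance of √(1.3² + 2.1²) ≈ 2.5.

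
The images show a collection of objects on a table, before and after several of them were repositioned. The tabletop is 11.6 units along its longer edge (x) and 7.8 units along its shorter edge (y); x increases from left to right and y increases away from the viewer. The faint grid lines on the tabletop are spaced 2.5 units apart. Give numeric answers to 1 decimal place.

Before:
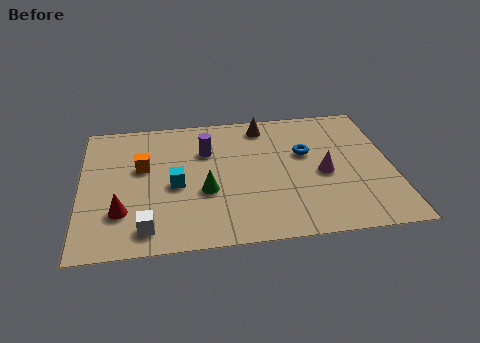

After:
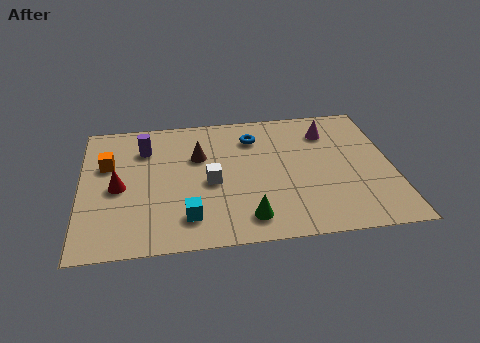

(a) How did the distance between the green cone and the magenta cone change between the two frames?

+1.3

They were about 4.4 units apart before and 5.7 after — 1.3 units further apart.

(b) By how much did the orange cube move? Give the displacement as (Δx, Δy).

(-1.3, 0.3)

From the two frames, the orange cube sits at roughly (2.3, 4.7) before and (1.0, 5.0) after.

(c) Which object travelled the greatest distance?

the white cube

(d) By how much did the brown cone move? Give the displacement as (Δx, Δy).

(-2.5, -1.6)

The brown cone was at about (6.9, 6.7) and moved to about (4.4, 5.1).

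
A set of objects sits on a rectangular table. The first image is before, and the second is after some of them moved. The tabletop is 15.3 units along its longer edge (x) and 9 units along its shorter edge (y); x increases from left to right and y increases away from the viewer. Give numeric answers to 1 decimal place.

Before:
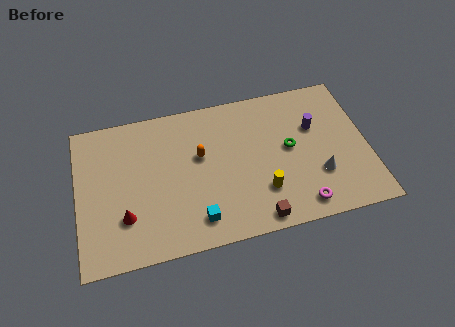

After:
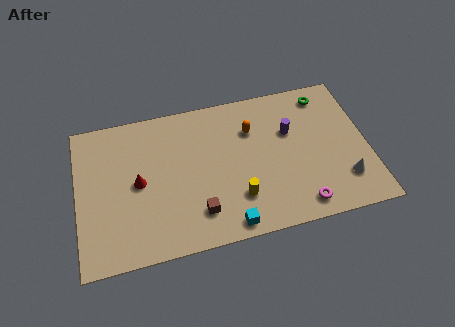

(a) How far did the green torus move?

3.6

From (11.2, 4.8) to (13.3, 7.7), the green torus covered √(2.1² + 2.9²) ≈ 3.6 units.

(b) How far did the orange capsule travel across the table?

3.0

The orange capsule moved from about (6.5, 5.4) to (9.3, 6.4), a distance of √(2.8² + 1.0²) ≈ 3.0.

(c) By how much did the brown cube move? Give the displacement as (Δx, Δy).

(-3.0, 1.1)

The brown cube started near (9.2, 0.9) and ended near (6.2, 2.0).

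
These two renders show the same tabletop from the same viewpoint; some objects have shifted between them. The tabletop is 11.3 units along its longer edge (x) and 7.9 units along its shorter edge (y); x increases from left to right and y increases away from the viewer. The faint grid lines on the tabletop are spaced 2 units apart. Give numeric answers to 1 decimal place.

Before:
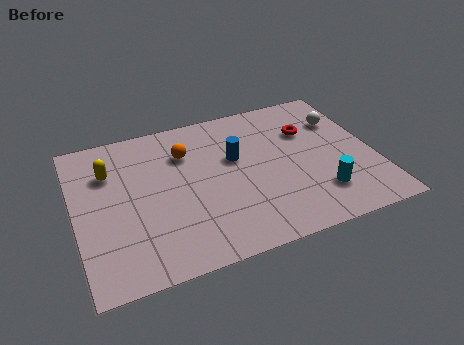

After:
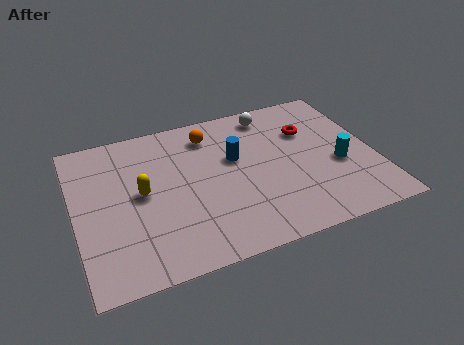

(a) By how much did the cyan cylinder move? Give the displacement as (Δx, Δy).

(0.9, 1.3)

The cyan cylinder was at about (9.0, 1.9) and moved to about (9.9, 3.2).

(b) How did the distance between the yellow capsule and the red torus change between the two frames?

-1.0

Before: roughly 7.6 units apart; after: 6.6. That's 1.0 units closer together.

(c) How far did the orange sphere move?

1.2

From (4.3, 5.7) to (5.3, 6.4), the orange sphere covered √(1.0² + 0.7²) ≈ 1.2 units.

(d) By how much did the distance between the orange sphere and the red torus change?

-0.9

Before: roughly 4.7 units apart; after: 3.8. That's 0.9 units closer together.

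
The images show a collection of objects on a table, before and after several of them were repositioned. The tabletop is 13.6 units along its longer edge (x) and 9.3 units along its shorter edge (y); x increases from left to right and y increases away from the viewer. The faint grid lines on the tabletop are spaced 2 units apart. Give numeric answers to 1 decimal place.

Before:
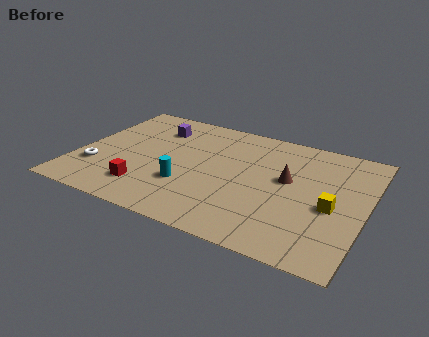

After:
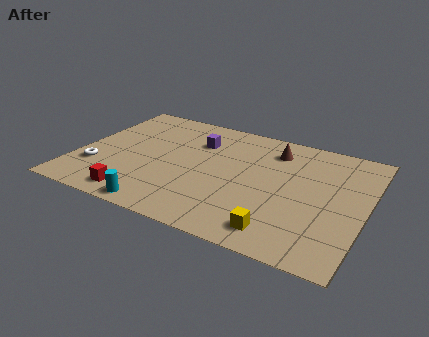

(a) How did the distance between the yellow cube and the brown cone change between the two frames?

+3.5

The distance was about 2.6 in the first image and 6.1 in the second, so they moved 3.5 units further apart.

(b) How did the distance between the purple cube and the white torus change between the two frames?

+1.0

They were about 4.9 units apart before and 5.9 after — 1.0 units further apart.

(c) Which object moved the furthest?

the yellow cube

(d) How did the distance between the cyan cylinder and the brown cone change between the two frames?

+2.9

The distance was about 5.1 in the first image and 8.0 in the second, so they moved 2.9 units further apart.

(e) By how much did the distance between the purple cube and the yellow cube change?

-2.3

Before: roughly 9.3 units apart; after: 7.0. That's 2.3 units closer together.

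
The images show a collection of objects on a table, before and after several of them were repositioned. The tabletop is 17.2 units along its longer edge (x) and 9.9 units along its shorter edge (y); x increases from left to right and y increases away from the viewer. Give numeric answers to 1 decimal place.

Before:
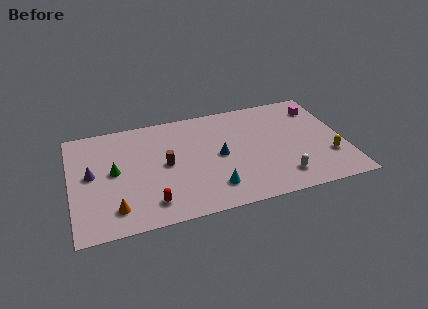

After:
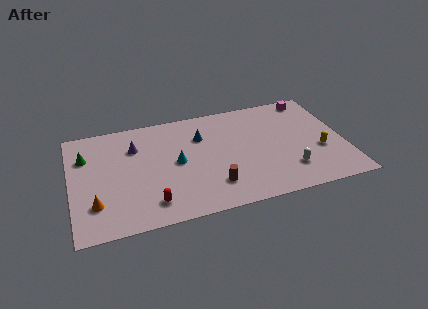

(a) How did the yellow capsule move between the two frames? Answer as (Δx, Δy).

(-0.5, 0.7)

From the two frames, the yellow capsule sits at roughly (16.1, 3.0) before and (15.6, 3.7) after.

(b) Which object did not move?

the red capsule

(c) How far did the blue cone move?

2.3

The blue cone was near (9.3, 4.9) before and (8.3, 7.0) after, so it travelled √(1.0² + 2.1²) ≈ 2.3 units.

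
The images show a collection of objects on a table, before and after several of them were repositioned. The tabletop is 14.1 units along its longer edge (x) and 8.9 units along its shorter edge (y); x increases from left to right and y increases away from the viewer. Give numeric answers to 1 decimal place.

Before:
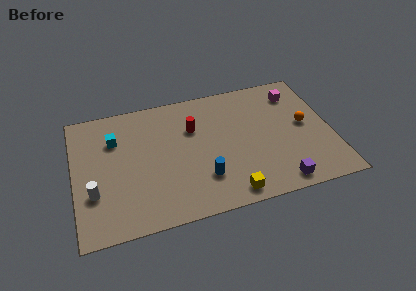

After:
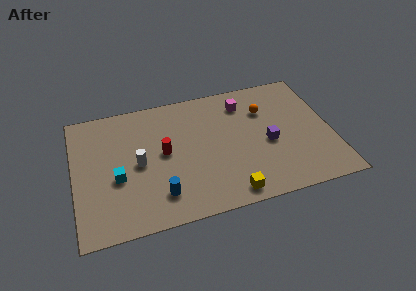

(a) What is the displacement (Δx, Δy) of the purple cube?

(-0.3, 2.9)

From the two frames, the purple cube sits at roughly (10.9, 1.0) before and (10.6, 3.9) after.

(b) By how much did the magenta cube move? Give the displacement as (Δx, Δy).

(-2.9, 0.0)

The magenta cube was at about (12.4, 7.1) and moved to about (9.5, 7.1).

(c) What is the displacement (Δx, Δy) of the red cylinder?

(-1.7, -1.3)

The red cylinder was at about (6.6, 6.0) and moved to about (4.9, 4.7).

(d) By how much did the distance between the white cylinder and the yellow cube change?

-1.7

They were about 7.4 units apart before and 5.7 after — 1.7 units closer together.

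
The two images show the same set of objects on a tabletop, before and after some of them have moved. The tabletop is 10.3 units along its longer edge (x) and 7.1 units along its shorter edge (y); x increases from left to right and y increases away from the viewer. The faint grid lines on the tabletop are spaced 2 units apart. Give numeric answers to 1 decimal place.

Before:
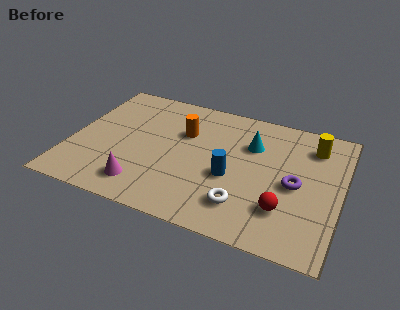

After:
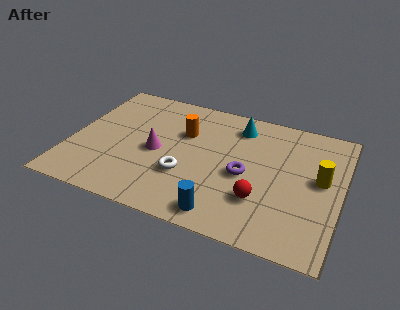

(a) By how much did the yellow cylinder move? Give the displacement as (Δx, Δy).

(0.4, -1.7)

The yellow cylinder started near (9.1, 5.6) and ended near (9.5, 3.9).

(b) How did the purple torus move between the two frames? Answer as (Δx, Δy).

(-1.9, -0.1)

The purple torus started near (8.6, 3.3) and ended near (6.7, 3.2).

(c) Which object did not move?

the orange cylinder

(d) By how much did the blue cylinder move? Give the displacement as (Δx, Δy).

(-0.1, -2.0)

The blue cylinder started near (6.2, 2.9) and ended near (6.1, 0.9).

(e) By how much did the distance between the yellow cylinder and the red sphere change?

-1.0

The distance was about 3.8 in the first image and 2.8 in the second, so they moved 1.0 units closer together.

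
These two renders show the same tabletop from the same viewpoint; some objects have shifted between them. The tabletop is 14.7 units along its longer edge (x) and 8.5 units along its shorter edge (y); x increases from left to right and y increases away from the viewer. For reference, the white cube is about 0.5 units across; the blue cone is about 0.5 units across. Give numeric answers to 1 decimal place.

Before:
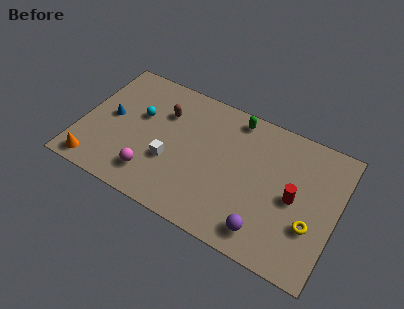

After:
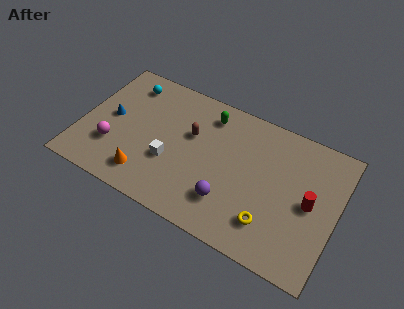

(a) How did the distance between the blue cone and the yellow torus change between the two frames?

-2.0

The distance was about 11.9 in the first image and 9.9 in the second, so they moved 2.0 units closer together.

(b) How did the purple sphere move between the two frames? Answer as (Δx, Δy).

(-2.2, 0.8)

The purple sphere was at about (11.0, 1.4) and moved to about (8.8, 2.2).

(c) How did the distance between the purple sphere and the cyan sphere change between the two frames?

-0.5

The distance was about 8.7 in the first image and 8.2 in the second, so they moved 0.5 units closer together.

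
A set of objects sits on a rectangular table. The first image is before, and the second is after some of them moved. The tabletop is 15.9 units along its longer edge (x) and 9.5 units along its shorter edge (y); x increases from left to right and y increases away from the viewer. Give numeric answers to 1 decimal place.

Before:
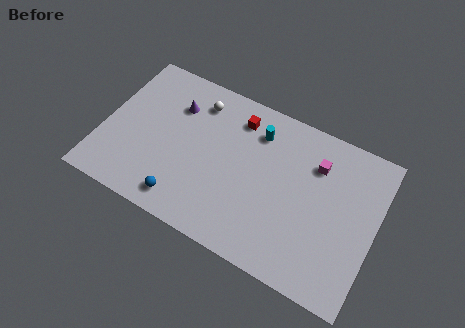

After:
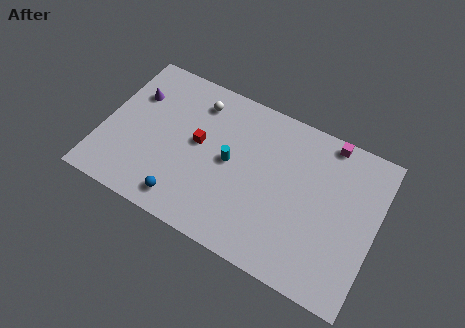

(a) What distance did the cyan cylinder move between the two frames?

2.8

The cyan cylinder was near (8.7, 7.4) before and (7.4, 4.9) after, so it travelled √(1.3² + 2.5²) ≈ 2.8 units.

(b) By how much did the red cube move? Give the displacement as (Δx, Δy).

(-2.0, -2.5)

From the two frames, the red cube sits at roughly (7.5, 7.7) before and (5.5, 5.2) after.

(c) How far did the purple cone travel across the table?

2.4

The purple cone was near (3.9, 6.9) before and (1.5, 6.6) after, so it travelled √(2.4² + 0.3²) ≈ 2.4 units.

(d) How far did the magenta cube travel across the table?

1.8

The magenta cube was near (12.2, 7.0) before and (12.7, 8.7) after, so it travelled √(0.5² + 1.7²) ≈ 1.8 units.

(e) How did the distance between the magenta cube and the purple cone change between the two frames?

+3.1

Before: roughly 8.3 units apart; after: 11.4. That's 3.1 units further apart.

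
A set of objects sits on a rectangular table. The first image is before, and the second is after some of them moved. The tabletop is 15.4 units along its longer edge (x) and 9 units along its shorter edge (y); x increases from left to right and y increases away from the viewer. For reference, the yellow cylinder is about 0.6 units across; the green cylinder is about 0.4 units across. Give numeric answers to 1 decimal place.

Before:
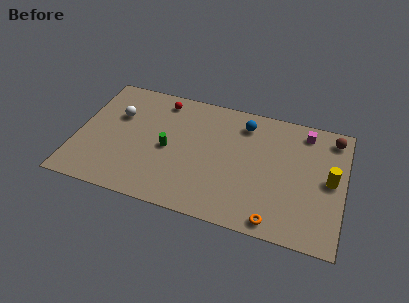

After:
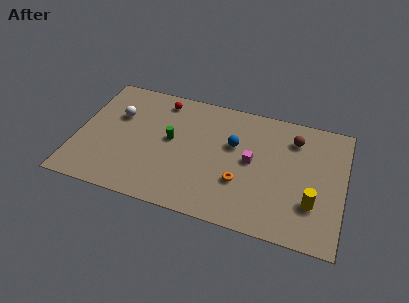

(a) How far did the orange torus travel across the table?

3.0

The orange torus moved from about (11.7, 0.9) to (9.6, 3.0), a distance of √(2.1² + 2.1²) ≈ 3.0.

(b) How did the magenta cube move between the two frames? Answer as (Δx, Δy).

(-2.9, -3.0)

The magenta cube was at about (13.0, 7.7) and moved to about (10.1, 4.7).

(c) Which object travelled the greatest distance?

the magenta cube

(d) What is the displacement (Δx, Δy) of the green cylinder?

(0.1, 0.7)

The green cylinder was at about (5.3, 4.2) and moved to about (5.4, 4.9).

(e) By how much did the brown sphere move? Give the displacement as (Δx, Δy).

(-2.2, -0.7)

From the two frames, the brown sphere sits at roughly (14.6, 7.7) before and (12.4, 7.0) after.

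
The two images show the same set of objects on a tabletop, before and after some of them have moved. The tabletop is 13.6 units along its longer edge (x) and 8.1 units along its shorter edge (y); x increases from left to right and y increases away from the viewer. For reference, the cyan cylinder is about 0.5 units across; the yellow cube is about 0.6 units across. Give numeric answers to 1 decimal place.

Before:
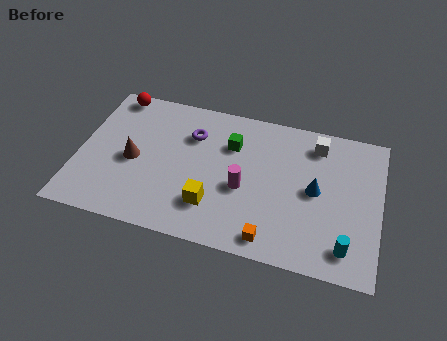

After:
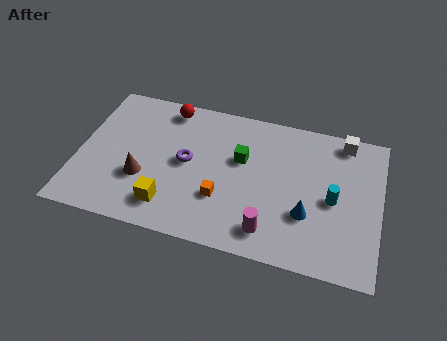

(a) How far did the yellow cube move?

2.0

The yellow cube moved from about (6.2, 2.1) to (4.3, 1.6), a distance of √(1.9² + 0.5²) ≈ 2.0.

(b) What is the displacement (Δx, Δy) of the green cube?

(0.5, -0.7)

The green cube started near (6.8, 5.7) and ended near (7.3, 5.0).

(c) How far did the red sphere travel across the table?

2.5

The red sphere was near (1.3, 7.3) before and (3.8, 7.1) after, so it travelled √(2.5² + 0.2²) ≈ 2.5 units.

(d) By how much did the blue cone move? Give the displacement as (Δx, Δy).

(-0.3, -1.4)

From the two frames, the blue cone sits at roughly (10.7, 4.1) before and (10.4, 2.7) after.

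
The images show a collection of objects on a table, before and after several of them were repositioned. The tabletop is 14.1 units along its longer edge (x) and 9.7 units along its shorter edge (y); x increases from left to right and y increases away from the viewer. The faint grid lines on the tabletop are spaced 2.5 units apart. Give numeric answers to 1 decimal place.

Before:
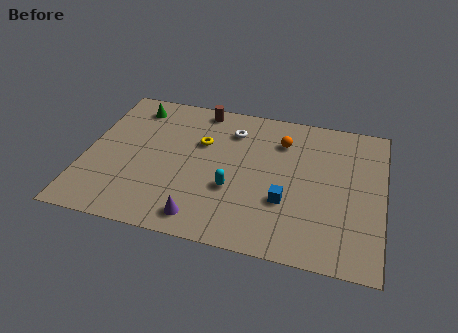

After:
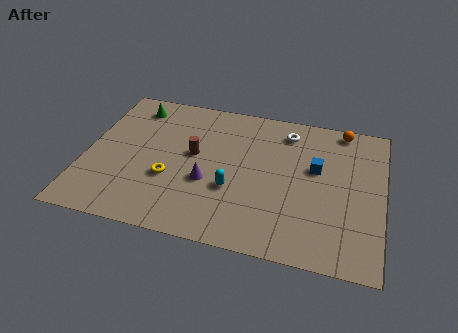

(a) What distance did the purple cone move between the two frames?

2.4

The purple cone was near (5.8, 1.3) before and (5.9, 3.7) after, so it travelled √(0.1² + 2.4²) ≈ 2.4 units.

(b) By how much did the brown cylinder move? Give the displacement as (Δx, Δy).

(-0.1, -3.3)

The brown cylinder was at about (5.2, 8.7) and moved to about (5.1, 5.4).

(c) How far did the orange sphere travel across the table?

3.2

The orange sphere moved from about (9.2, 7.3) to (12.0, 8.8), a distance of √(2.8² + 1.5²) ≈ 3.2.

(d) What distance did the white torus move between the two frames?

2.6

From (6.8, 7.5) to (9.4, 8.0), the white torus covered √(2.6² + 0.5²) ≈ 2.6 units.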